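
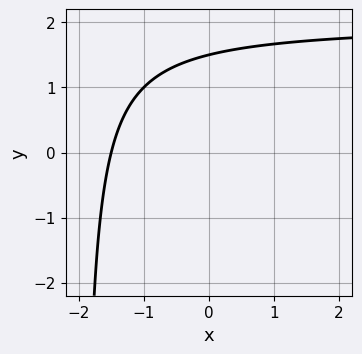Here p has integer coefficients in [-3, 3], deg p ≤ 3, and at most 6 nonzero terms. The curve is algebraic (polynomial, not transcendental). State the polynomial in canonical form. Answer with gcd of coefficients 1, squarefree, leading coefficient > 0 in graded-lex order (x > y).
x*y - 2*x + 2*y - 3

1. The degree is 2 — no degree-1 curve has this shape.
2. Solving for integer coefficients yields p as stated.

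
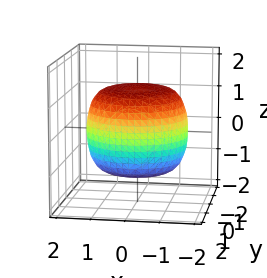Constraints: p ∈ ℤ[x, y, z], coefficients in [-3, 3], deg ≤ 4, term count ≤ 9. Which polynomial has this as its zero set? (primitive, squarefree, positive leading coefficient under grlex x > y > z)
x^4 + 2*x^2*y^2 + y^4 - x^2 - y^2 + 2*z^2 - 3

deg p = 4. The shape is more complex than any degree-3 surface.
Symmetries: rotational symmetry about the z-axis ⇒ p depends on x, y only through x² + y².
Against the integer gridlines: a circular section at z = -1 has radius between 1 and 2.
Together with the visible shape, these determine p as stated.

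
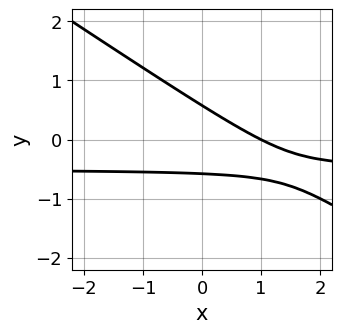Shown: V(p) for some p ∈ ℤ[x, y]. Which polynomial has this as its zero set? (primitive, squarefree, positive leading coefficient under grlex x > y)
(a) deg p = 2. A generic line meets the curve in up to 2 points.
(b) Observable constraints: it crosses the x-axis at the gridline x = 1.
(c) Solving for integer coefficients yields p as stated.

2*x*y + 3*y^2 + x - 1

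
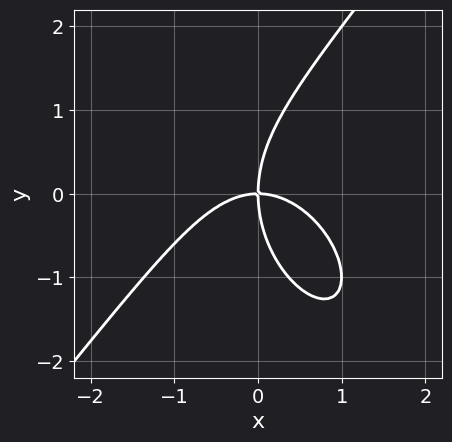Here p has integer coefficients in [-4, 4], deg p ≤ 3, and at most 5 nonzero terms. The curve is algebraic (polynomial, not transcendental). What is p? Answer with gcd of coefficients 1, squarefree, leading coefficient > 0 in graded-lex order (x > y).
2*x^3 - y^3 + 3*x*y

1. Degree: a generic line meets the curve in up to 3 points, so deg p = 3.
2. Reading off the gridlines: one x-axis crossing is at x = 0; it meets the y-axis at y = 0 (among the integer gridlines).
3. Putting this together gives p.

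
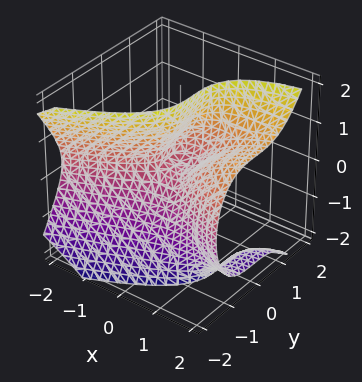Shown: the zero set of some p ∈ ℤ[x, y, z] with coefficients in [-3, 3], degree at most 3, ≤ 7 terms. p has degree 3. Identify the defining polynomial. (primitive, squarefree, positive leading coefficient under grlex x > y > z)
3*x*z^2 - 3*y^3 - 2*x^2 - 2*z^2 + 2*z

(a) Degree: a generic line meets the surface in up to 3 points, so deg p = 3.
(b) From the visible intercepts: among the integer gridlines, it crosses the z-axis at z ∈ {0, 1}; one y-axis crossing is at y = 0; it meets the x-axis at x = 0 (among the integer gridlines).
(c) Solving for integer coefficients yields p as stated.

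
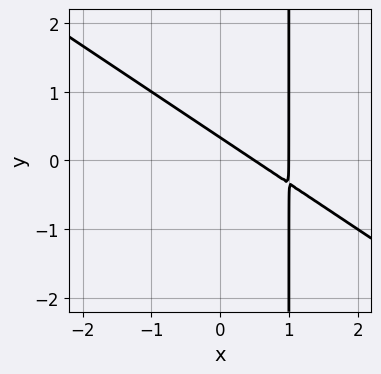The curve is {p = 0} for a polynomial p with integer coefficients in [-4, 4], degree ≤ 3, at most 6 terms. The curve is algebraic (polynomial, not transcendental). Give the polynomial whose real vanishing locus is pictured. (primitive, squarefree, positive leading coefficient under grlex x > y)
2*x^2 + 3*x*y - 3*x - 3*y + 1

1. The degree is 2 — the shape is more complex than any degree-1 curve.
2. From the visible intercepts: one x-axis crossing is at x = 1.
3. Fitting integer coefficients to these (and the overall shape) gives p.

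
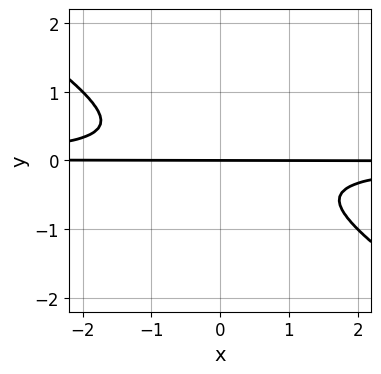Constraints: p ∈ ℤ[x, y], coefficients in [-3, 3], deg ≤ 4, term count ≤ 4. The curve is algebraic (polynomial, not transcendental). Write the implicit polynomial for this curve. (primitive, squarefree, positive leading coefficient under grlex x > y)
First, deg p = 3.
Then, checking where it meets the axes: every point of the x-axis in the box is on the curve; it crosses the y-axis at the gridline y = 0.
Finally, putting this together gives p.

2*x*y^2 + 3*y^3 + y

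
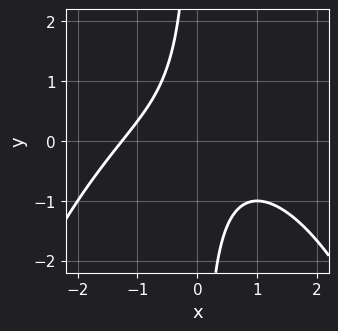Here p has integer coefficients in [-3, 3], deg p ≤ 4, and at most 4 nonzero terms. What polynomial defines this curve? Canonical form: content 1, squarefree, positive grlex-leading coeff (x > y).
The degree is 3 — a generic line meets the curve in up to 3 points.
From the axis intercepts and sections: no y-intercept at any integer in the box.
Matching integer coefficients to the picture gives p.

x^3 + 3*x*y + 2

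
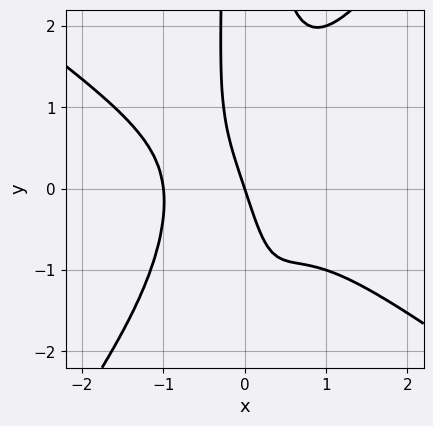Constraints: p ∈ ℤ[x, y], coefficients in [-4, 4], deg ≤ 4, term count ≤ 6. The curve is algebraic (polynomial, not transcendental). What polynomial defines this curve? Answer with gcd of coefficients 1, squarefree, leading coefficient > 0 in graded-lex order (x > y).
3*x^4 + 2*x^3*y - 3*x^2*y^2 + 3*x + y

1. Degree: a generic line meets the curve in up to 4 points, so deg p = 4.
2. Observable constraints: one y-axis crossing is at y = 0; the x-axis gridline crossings are at x ∈ {-1, 0}.
3. Together with the visible shape, these determine p as stated.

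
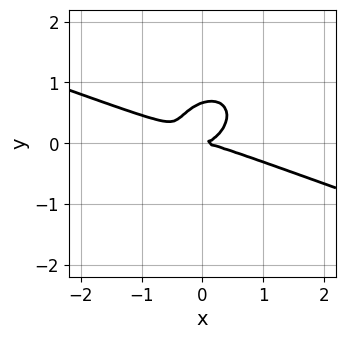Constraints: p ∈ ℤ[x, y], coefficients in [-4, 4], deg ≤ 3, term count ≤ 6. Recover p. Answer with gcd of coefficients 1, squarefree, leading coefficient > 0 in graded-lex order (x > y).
x^3 + 2*x^2*y - x*y^2 + 3*y^3 - 2*y^2

1. deg p = 3.
2. Observable constraints: it crosses the y-axis at the gridline y = 0; it meets the x-axis at x = 0 (among the integer gridlines).
3. Fitting integer coefficients to these (and the overall shape) gives p.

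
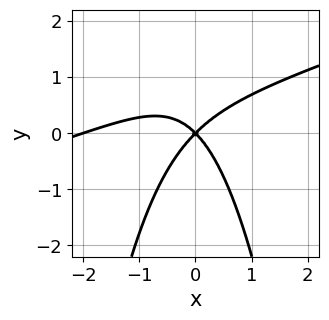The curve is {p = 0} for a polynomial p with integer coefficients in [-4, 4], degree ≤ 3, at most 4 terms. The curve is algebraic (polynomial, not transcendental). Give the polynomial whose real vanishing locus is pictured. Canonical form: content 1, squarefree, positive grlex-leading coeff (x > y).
(a) The degree is 3 — a generic line meets the curve in up to 3 points.
(b) Against the integer gridlines: it crosses the y-axis at the gridline y = 0; the x-axis gridline crossings are at x ∈ {-2, 0}.
(c) The integer polynomial consistent with all of this is the stated p.

x^3 - 3*x^2*y + 2*x^2 - 2*y^2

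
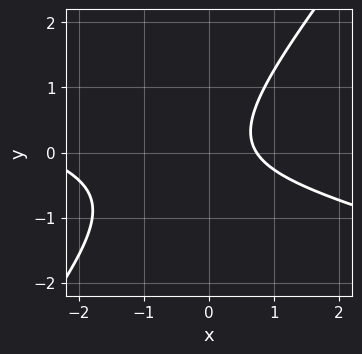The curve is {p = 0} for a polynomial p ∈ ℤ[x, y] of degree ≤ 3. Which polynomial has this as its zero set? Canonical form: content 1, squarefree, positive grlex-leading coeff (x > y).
x^2 + 3*x*y - 3*y^2 + 2*x - 2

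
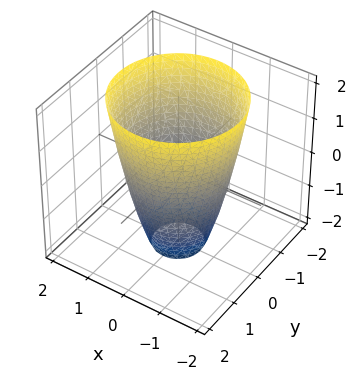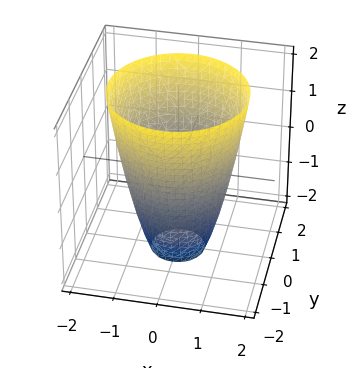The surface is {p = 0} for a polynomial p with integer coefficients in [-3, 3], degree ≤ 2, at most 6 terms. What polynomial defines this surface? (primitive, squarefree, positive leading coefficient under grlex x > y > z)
2*x^2 + 2*y^2 - z - 3

1. Degree: a generic line meets the surface in up to 2 points, so deg p = 2.
2. Symmetries: rotational symmetry about the z-axis ⇒ p depends on x, y only through x² + y².
3. From the axis intercepts and sections: no z-intercept at any integer in the box; a circular section at z = 1 has radius between 1 and 2.
4. Putting this together gives p.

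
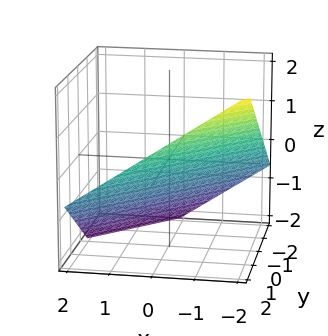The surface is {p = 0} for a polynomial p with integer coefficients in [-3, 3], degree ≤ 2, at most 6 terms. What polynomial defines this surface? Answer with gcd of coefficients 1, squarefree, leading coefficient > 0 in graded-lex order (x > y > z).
1. Degree: the surface is flat (a plane), so deg p = 1.
2. From the axis intercepts and sections: it crosses the y-axis at the gridline y = 1; it crosses the x-axis at the gridline x = -1.
3. Assembling these constraints gives the stated polynomial.

2*x - 2*y + 3*z + 2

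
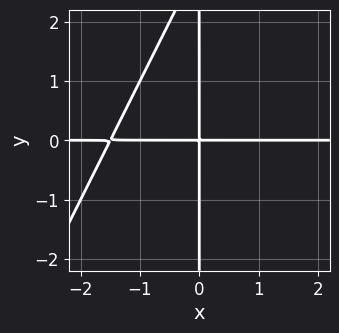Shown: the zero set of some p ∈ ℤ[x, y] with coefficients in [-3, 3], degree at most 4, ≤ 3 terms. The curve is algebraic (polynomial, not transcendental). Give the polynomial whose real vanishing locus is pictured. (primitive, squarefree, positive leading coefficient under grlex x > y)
1. Degree: no degree-2 curve has this shape, so deg p = 3.
2. Observable constraints: the visible x-axis segment lies entirely on the curve; every point of the y-axis in the box is on the curve.
3. The integer polynomial consistent with all of this is the stated p.

2*x^2*y - x*y^2 + 3*x*y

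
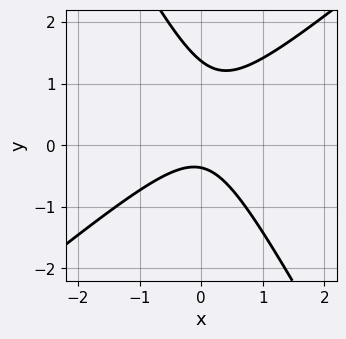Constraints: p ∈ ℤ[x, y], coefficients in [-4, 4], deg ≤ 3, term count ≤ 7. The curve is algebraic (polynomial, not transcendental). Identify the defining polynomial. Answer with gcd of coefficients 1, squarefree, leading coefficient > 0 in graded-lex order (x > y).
3*x^2 - 2*x*y - 2*y^2 + 2*y + 1

First, deg p = 2. The shape is more complex than any degree-1 curve.
Then, from the axis intercepts and sections: no x-intercept at any integer in the box.
Finally, fitting integer coefficients to these (and the overall shape) gives p.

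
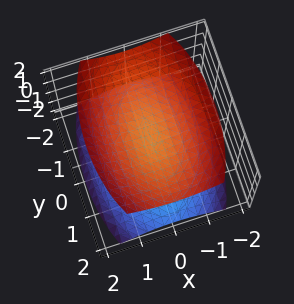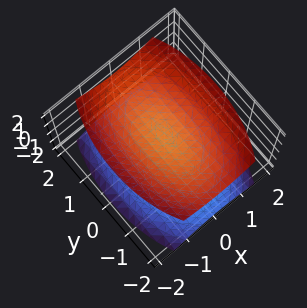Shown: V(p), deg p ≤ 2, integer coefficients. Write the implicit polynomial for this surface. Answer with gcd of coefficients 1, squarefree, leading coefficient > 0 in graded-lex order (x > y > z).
First, I count 2 distinct pieces.
Then, degree: two separate bowl-shaped sheets opening away from each other; a quadric, so deg p = 2.
Next, symmetries: it's symmetric under z → −z, forcing even powers of z; mirror symmetry x ↦ −x ⇒ only even powers of x; mirror symmetry y ↦ −y ⇒ only even powers of y.
Then, checking where it meets the axes: the surface avoids every integer y-axis point in the box; it misses every integer gridline on the x-axis; among the integer gridlines, it crosses the z-axis at z ∈ {-1, 1}.
Finally, assembling these constraints gives the stated polynomial.

3*x^2 + y^2 - 3*z^2 + 3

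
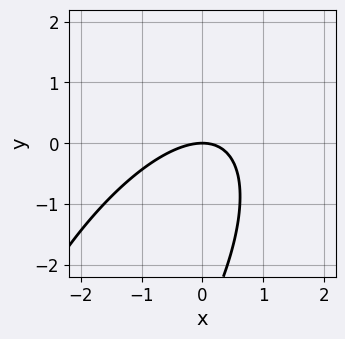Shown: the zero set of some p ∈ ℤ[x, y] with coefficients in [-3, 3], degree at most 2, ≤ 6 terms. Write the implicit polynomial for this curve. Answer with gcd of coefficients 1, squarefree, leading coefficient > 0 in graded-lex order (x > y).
2*x^2 - 2*x*y + y^2 + 3*y

(a) The degree is 2 — the shape is more complex than any degree-1 curve.
(b) Reading off the gridlines: one y-axis crossing is at y = 0; one x-axis crossing is at x = 0.
(c) These observations pin down the coefficients.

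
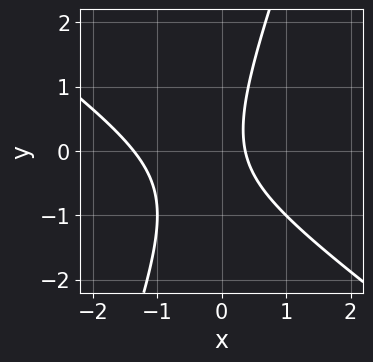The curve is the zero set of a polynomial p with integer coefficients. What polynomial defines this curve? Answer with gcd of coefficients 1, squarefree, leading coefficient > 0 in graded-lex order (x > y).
2*x^2 + 2*x*y - y^2 + 2*x - 1

(a) deg p = 2. A generic line meets the curve in up to 2 points.
(b) Observable constraints: it misses every integer gridline on the y-axis.
(c) Together with the visible shape, these determine p as stated.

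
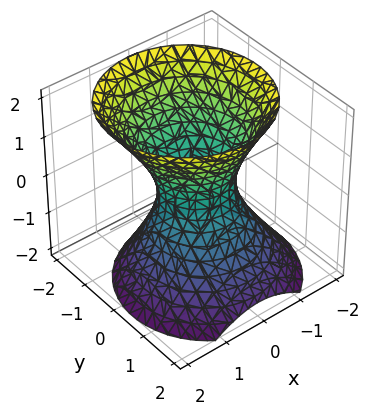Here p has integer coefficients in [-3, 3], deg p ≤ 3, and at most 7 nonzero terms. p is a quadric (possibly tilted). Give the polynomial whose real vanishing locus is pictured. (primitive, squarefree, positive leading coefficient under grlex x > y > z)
3*x^2 + 3*y^2 + y*z - 2*z^2 - 2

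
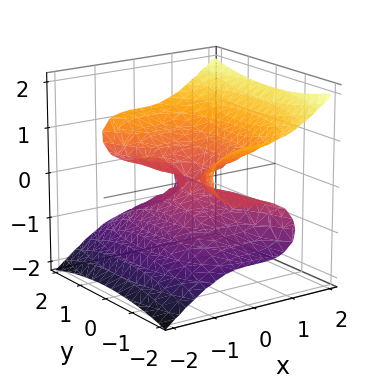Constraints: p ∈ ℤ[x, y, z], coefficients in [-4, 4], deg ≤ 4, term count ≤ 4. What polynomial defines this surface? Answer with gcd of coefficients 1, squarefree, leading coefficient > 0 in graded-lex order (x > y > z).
(a) deg p = 3. A generic line meets the surface in up to 3 points.
(b) Checking where it meets the axes: one x-axis crossing is at x = 0; the visible y-axis segment lies entirely on the surface; it meets the z-axis at z = 0 (among the integer gridlines).
(c) Solving for integer coefficients yields p as stated.

2*x^3 + y^2*z - 3*z^3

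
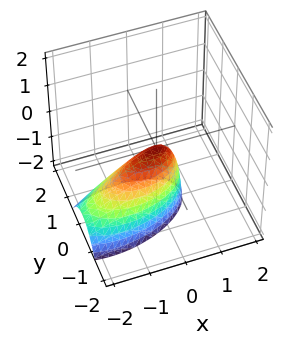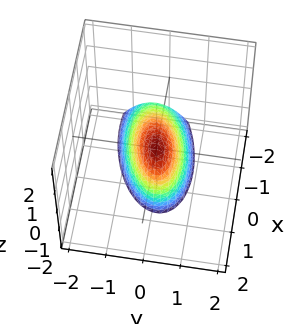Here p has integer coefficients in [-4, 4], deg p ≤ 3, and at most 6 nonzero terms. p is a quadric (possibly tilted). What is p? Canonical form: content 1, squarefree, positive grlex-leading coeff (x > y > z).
deg p = 2.
From the axis intercepts and sections: one x-axis crossing is at x = 0; it crosses the y-axis at the gridline y = 0.
Assembling these constraints gives the stated polynomial.

x^2 - x*y - x*z + 3*y^2 + z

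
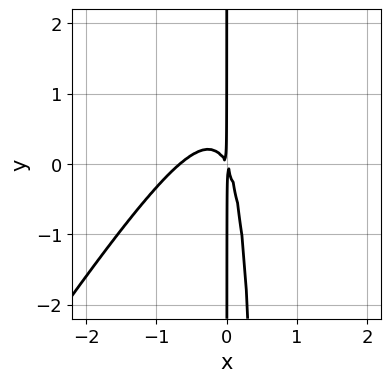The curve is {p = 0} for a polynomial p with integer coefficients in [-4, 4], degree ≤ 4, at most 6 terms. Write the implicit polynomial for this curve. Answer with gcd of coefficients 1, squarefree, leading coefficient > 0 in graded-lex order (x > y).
3*x^3 - 2*x^2*y + 2*x^2 + x*y

First, deg p = 3.
Then, reading off the gridlines: every point of the y-axis in the box is on the curve.
Finally, together with the visible shape, these determine p as stated.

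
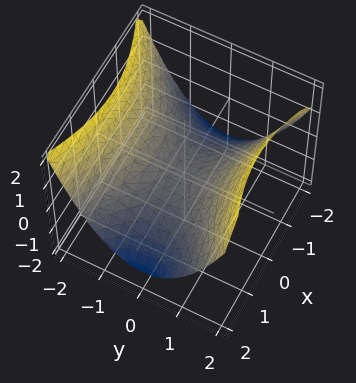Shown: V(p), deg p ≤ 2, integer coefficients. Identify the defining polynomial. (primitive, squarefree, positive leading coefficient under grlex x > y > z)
x^2 - 2*y^2 + 3*z

Degree: a saddle surface; a quadric, so deg p = 2.
Symmetries: it's symmetric under x → −x, forcing even powers of x; the y ↦ −y reflection is a symmetry, so y appears only in even powers.
Checking where it meets the axes: it crosses the z-axis at the gridline z = 0; one y-axis crossing is at y = 0.
Fitting integer coefficients to these (and the overall shape) gives p.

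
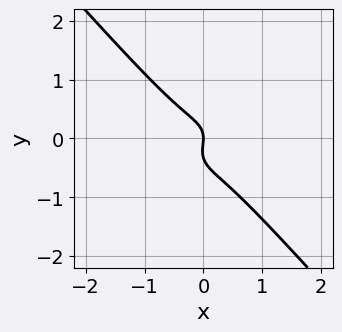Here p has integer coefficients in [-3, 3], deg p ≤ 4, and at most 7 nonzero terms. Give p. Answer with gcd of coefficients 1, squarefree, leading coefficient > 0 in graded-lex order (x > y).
3*x^3 + x*y^2 + 3*y^3 + y^2 + x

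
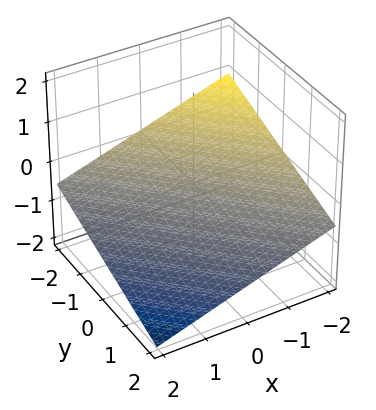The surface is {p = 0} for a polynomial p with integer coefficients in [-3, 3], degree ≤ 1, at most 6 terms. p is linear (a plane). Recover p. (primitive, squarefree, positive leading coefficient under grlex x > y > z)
x + y + 3*z + 2

1. Degree: every cross-section is a straight line — this is a plane, so deg p = 1.
2. Reading off the gridlines: it crosses the y-axis at the gridline y = -2; it crosses the x-axis at the gridline x = -2.
3. Fitting integer coefficients to these (and the overall shape) gives p.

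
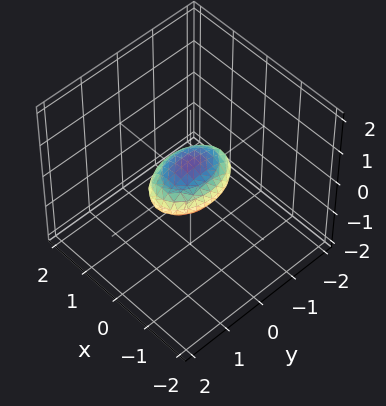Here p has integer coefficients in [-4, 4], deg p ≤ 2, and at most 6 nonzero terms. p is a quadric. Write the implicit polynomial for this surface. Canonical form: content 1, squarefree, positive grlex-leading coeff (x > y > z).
1. The degree is 2 — a closed, bounded, convex surface; a quadric.
2. Symmetries: mirror symmetry z ↦ −z ⇒ only even powers of z; the x ↦ −x reflection is a symmetry, so x appears only in even powers; mirror symmetry y ↦ −y ⇒ only even powers of y.
3. From the visible intercepts: the y-axis gridline crossings are at y ∈ {-1, 1}.
4. These observations pin down the coefficients.

2*x^2 + y^2 + 3*z^2 - 1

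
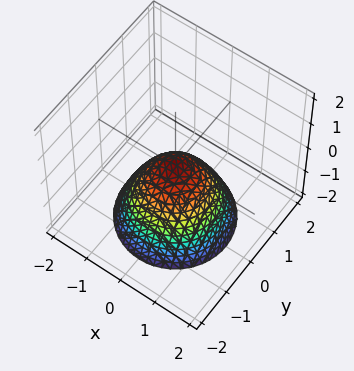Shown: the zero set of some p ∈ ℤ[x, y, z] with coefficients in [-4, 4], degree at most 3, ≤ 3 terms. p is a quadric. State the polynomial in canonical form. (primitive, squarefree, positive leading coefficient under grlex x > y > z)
1. deg p = 2. A single bowl opening along one axis; a quadric.
2. Symmetries: rotational symmetry about the z-axis ⇒ p depends on x, y only through x² + y².
3. From the visible intercepts: a circular section at z = -1 has radius exactly 1; it meets the x-axis at x = 0 (among the integer gridlines); it crosses the z-axis at the gridline z = 0.
4. Solving for integer coefficients yields p as stated.

x^2 + y^2 + z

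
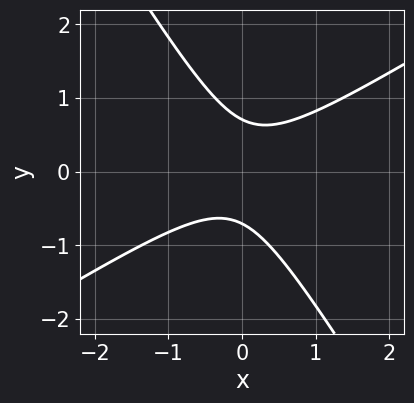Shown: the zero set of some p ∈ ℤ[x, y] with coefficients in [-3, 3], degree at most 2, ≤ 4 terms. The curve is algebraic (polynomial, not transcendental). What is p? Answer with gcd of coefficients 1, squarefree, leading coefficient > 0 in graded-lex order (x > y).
2*x^2 - 2*x*y - 2*y^2 + 1

First, deg p = 2. A generic line meets the curve in up to 2 points.
Then, reading off the gridlines: the curve avoids every integer x-axis point in the box.
Finally, fitting integer coefficients to these (and the overall shape) gives p.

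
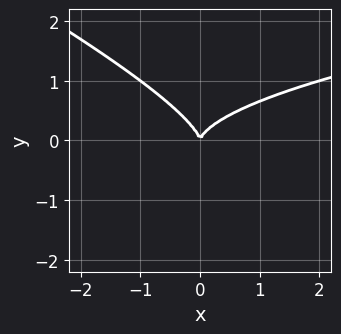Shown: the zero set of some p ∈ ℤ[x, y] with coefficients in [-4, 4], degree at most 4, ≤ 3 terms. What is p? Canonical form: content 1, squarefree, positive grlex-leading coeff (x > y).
x*y^2 + 2*y^3 - x^2

Degree: the shape is more complex than any degree-2 curve, so deg p = 3.
Reading off the gridlines: one y-axis crossing is at y = 0; one x-axis crossing is at x = 0.
Matching integer coefficients to the picture gives p.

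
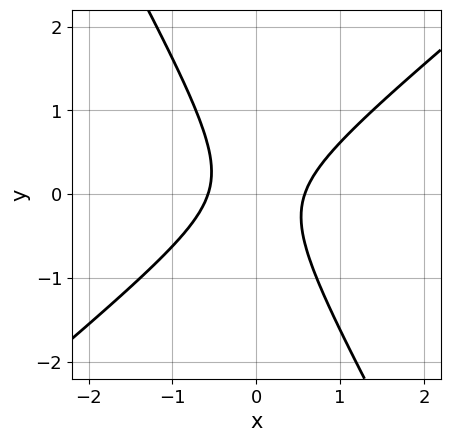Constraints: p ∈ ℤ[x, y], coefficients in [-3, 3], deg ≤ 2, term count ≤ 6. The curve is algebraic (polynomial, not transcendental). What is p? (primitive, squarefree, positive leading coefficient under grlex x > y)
3*x^2 - 2*x*y - 2*y^2 - 1

The degree is 2 — no degree-1 curve has this shape.
Against the integer gridlines: no y-intercept at any integer in the box.
The integer polynomial consistent with all of this is the stated p.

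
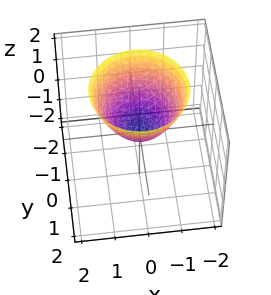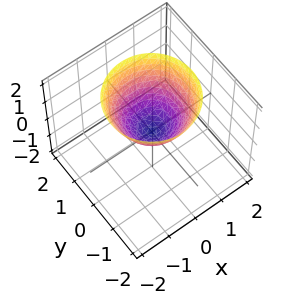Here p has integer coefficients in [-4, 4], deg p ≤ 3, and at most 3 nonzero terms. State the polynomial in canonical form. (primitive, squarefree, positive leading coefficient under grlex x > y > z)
x^2 + y^2 - z

1. The degree is 2 — a paraboloid; a quadric.
2. Symmetry: the z-axis is an axis of rotation, so x and y enter only as x² + y².
3. Checking where it meets the axes: it meets the y-axis at y = 0 (among the integer gridlines); a circular section at z = 1 has radius exactly 1; one z-axis crossing is at z = 0; it crosses the x-axis at the gridline x = 0.
4. The integer polynomial consistent with all of this is the stated p.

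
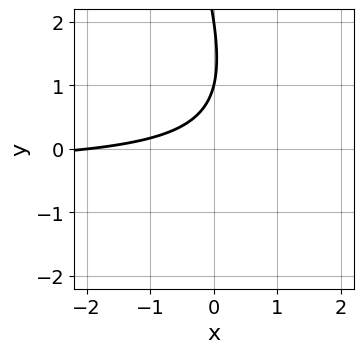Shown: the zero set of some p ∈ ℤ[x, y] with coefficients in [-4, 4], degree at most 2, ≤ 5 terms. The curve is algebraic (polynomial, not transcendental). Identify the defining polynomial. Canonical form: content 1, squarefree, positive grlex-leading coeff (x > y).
3*x*y + y^2 + x - 3*y + 2

(a) Degree: no degree-1 curve has this shape, so deg p = 2.
(b) Reading off the gridlines: it crosses the x-axis at the gridline x = -2; the y-axis gridline crossings are at y ∈ {1, 2}.
(c) The integer polynomial consistent with all of this is the stated p.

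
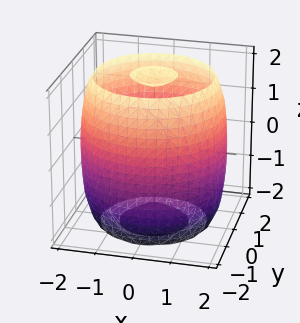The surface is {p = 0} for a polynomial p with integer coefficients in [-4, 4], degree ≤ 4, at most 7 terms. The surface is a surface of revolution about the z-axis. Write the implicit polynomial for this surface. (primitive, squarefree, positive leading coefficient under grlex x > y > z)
First, there are 3 components. They look like related sheets of one shape, so recover p as a whole.
Then, deg p = 4. No degree-3 surface has this shape.
Then, symmetry: the z-axis is an axis of rotation, so x and y enter only as x² + y².
Then, from the visible intercepts: a circular section at z = -1 has radius between 1 and 2.
Finally, solving for integer coefficients yields p as stated.

x^4 + 2*x^2*y^2 + y^4 - 3*x^2 - 3*y^2 + z^2 - 3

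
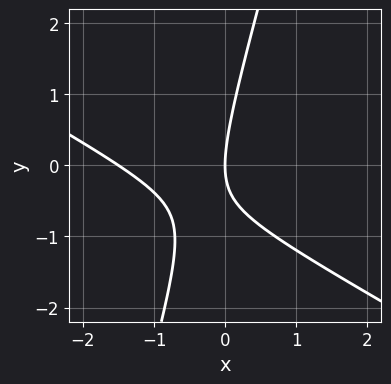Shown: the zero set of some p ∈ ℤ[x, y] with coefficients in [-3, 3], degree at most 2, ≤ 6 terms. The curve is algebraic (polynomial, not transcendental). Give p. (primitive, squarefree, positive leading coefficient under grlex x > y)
2*x^2 + 3*x*y - y^2 + 3*x

The degree is 2 — the shape is more complex than any degree-1 curve.
Reading off the gridlines: one x-axis crossing is at x = 0; one y-axis crossing is at y = 0.
The integer polynomial consistent with all of this is the stated p.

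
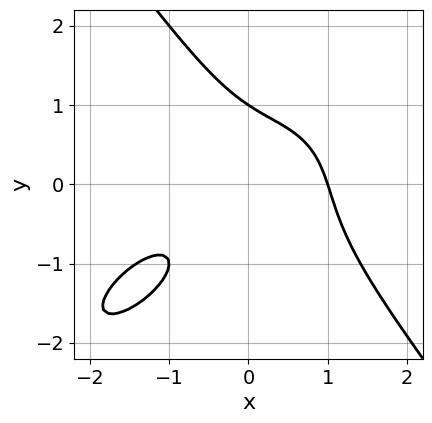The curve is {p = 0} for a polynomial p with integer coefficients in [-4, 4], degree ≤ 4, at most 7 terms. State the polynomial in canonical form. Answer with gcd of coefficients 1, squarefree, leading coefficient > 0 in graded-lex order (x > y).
First, degree: no degree-2 curve has this shape, so deg p = 3.
Next, observable constraints: one y-axis crossing is at y = 1; one x-axis crossing is at x = 1.
Finally, putting this together gives p.

x^3 - x^2*y + y^3 + 2*x*y - 1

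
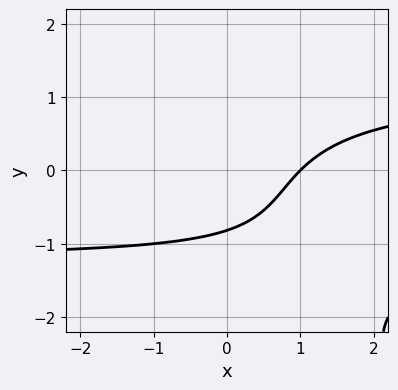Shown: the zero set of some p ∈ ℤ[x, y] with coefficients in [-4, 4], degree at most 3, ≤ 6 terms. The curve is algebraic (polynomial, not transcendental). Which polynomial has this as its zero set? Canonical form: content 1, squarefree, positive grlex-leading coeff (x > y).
(a) The degree is 3 — no degree-2 curve has this shape.
(b) Reading off the gridlines: it crosses the x-axis at the gridline x = 1.
(c) The integer polynomial consistent with all of this is the stated p.

2*x*y^2 + y^3 - 3*x + 3*y + 3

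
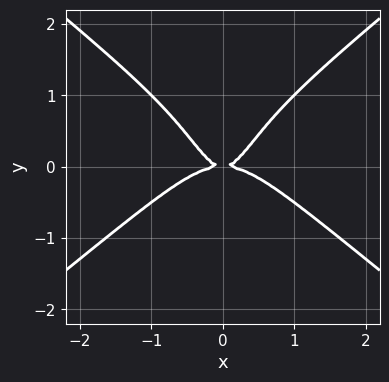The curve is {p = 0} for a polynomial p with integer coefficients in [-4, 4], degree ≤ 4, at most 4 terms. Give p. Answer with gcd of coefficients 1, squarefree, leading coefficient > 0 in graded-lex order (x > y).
2*x^4 - 3*x^2*y^2 + 2*x^2*y - y^2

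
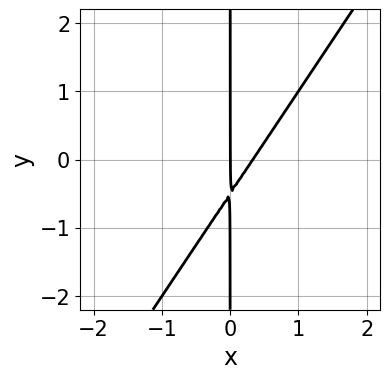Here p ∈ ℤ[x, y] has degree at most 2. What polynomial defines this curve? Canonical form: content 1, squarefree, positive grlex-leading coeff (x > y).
(a) Degree: no degree-1 curve has this shape, so deg p = 2.
(b) Observable constraints: it meets the x-axis at x = 0 (among the integer gridlines); every point of the y-axis in the box is on the curve.
(c) Together with the visible shape, these determine p as stated.

3*x^2 - 2*x*y - x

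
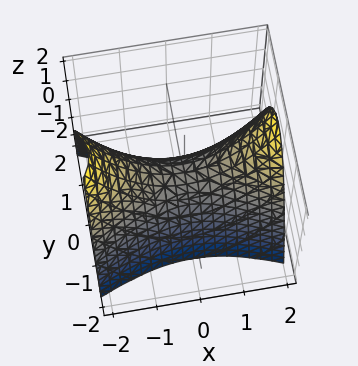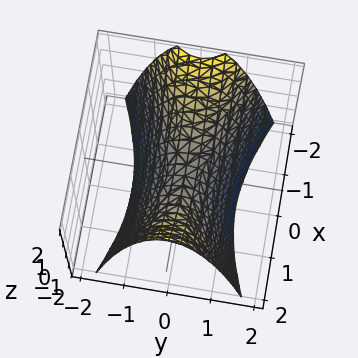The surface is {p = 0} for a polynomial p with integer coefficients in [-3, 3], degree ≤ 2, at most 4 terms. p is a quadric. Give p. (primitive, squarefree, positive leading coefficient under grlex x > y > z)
1. Degree: a hyperbolic paraboloid; a quadric, so deg p = 2.
2. Symmetries: the x ↦ −x reflection is a symmetry, so x appears only in even powers; the y ↦ −y reflection is a symmetry, so y appears only in even powers.
3. Reading off the gridlines: it meets the z-axis at z = 0 (among the integer gridlines); it crosses the x-axis at the gridline x = 0; it crosses the y-axis at the gridline y = 0.
4. Together with the visible shape, these determine p as stated.

x^2 - 3*y^2 - 2*z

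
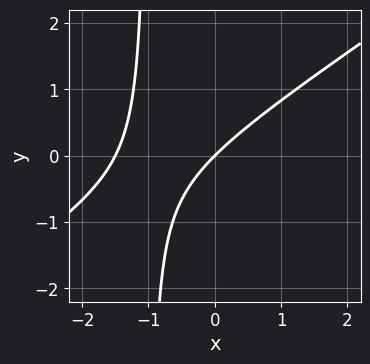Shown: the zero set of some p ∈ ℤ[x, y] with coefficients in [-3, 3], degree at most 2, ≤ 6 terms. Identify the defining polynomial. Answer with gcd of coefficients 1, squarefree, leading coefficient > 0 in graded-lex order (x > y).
2*x^2 - 3*x*y + 3*x - 3*y

1. The degree is 2 — the shape is more complex than any degree-1 curve.
2. Against the integer gridlines: one x-axis crossing is at x = 0; one y-axis crossing is at y = 0.
3. Matching integer coefficients to the picture gives p.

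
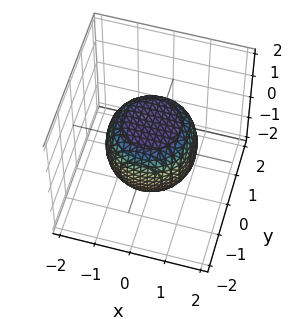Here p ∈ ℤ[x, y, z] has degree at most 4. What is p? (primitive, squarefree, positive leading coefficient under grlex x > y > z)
First, deg p = 4. The shape is more complex than any degree-3 surface.
Next, symmetries: rotational symmetry about the z-axis ⇒ p depends on x, y only through x² + y².
Then, observable constraints: a circular section at z = 0 has radius between 1 and 2; the z-axis gridline crossings are at z ∈ {-1, 1}.
Finally, together with the visible shape, these determine p as stated.

2*x^4 + 4*x^2*y^2 + 2*y^4 - x^2 - y^2 + 3*z^2 - 3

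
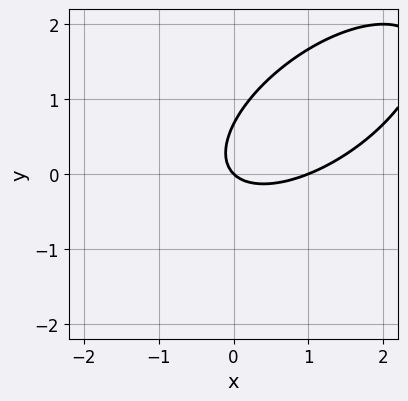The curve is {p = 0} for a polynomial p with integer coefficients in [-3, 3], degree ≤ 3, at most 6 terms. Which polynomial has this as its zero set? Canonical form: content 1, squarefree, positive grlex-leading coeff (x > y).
2*x^2 - 3*x*y + 3*y^2 - 2*x - 2*y

First, deg p = 2.
Next, observable constraints: the x-axis gridline crossings are at x ∈ {0, 1}; it crosses the y-axis at the gridline y = 0.
Finally, the integer polynomial consistent with all of this is the stated p.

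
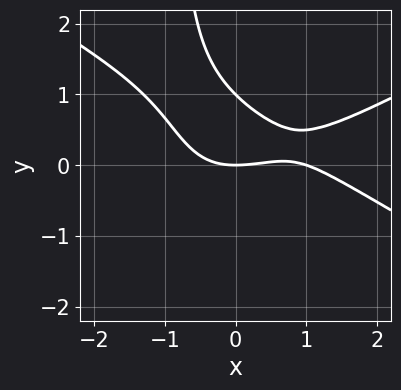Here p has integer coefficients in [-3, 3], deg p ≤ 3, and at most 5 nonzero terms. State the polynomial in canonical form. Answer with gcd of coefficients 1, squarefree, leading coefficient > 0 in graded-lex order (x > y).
1. deg p = 3. No degree-2 curve has this shape.
2. From the visible intercepts: the y-axis gridline crossings are at y ∈ {0, 1}; among the integer gridlines, it crosses the x-axis at x ∈ {0, 1}.
3. Assembling these constraints gives the stated polynomial.

x^3 - 3*x*y^2 - x^2 - 3*y^2 + 3*y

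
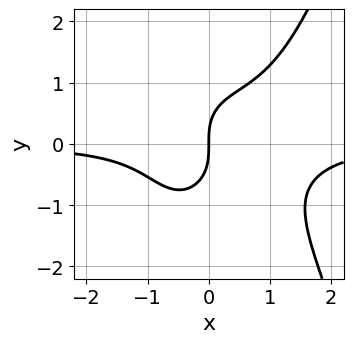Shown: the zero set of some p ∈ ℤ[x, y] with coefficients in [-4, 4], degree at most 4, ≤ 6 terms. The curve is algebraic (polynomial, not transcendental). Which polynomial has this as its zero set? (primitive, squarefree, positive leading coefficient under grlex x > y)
3*x^3*y - 2*x^2*y - 2*y^3 + 3*x

First, degree: a generic line meets the curve in up to 4 points, so deg p = 4.
Then, from the visible intercepts: it crosses the x-axis at the gridline x = 0; it meets the y-axis at y = 0 (among the integer gridlines).
Finally, the integer polynomial consistent with all of this is the stated p.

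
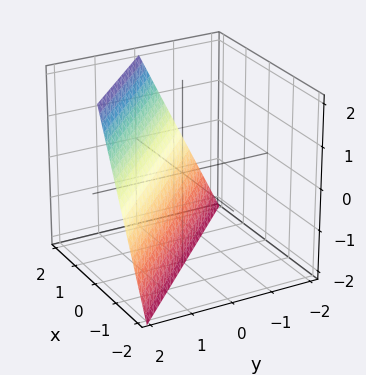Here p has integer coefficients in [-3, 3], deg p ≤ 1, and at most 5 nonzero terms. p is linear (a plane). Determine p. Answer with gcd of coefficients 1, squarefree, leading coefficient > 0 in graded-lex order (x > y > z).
(a) deg p = 1. Every cross-section is a straight line — this is a plane.
(b) Reading off the gridlines: one y-axis crossing is at y = 1; it meets the z-axis at z = -2 (among the integer gridlines); one x-axis crossing is at x = 1.
(c) Fitting integer coefficients to these (and the overall shape) gives p.

2*x + 2*y - z - 2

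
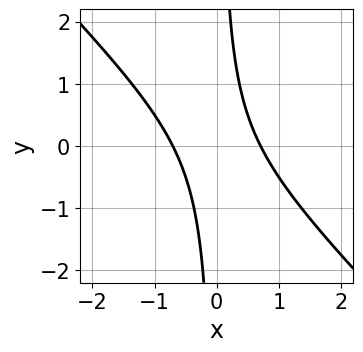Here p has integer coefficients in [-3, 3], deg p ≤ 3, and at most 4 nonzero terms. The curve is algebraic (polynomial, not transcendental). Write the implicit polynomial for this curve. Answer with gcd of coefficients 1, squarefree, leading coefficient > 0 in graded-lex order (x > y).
2*x^2 + 2*x*y - 1

First, degree: the shape is more complex than any degree-1 curve, so deg p = 2.
Then, observable constraints: no y-intercept at any integer in the box.
Finally, assembling these constraints gives the stated polynomial.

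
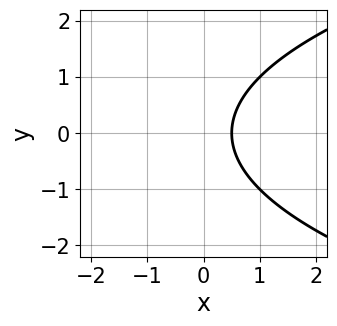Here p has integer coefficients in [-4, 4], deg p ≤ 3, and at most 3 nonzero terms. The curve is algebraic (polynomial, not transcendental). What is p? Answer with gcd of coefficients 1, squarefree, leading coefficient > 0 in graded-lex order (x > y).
1. deg p = 2.
2. Symmetries: the y ↦ −y reflection is a symmetry, so y appears only in even powers.
3. Checking where it meets the axes: no y-intercept at any integer in the box.
4. Together with the visible shape, these determine p as stated.

y^2 - 2*x + 1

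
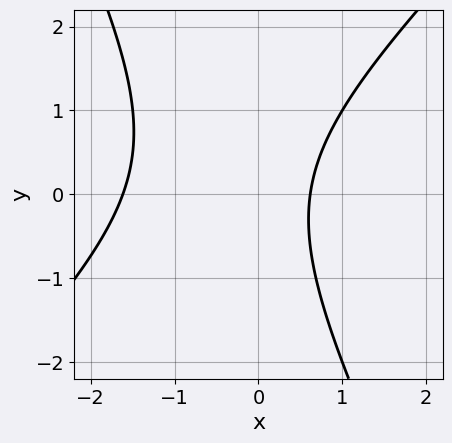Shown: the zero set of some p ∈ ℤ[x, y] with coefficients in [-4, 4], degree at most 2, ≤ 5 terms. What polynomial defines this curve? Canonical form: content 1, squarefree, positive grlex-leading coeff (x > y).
2*x^2 - x*y - y^2 + 2*x - 2

Degree: a generic line meets the curve in up to 2 points, so deg p = 2.
Checking where it meets the axes: it misses every integer gridline on the y-axis.
Assembling these constraints gives the stated polynomial.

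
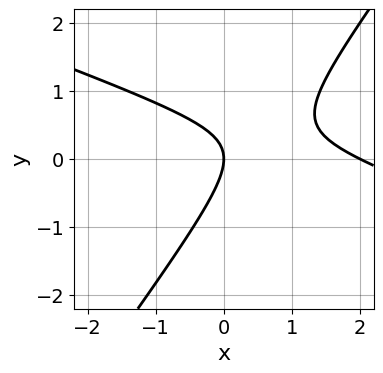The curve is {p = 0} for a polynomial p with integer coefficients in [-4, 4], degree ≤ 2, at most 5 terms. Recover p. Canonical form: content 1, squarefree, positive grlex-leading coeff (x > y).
x^2 + 2*x*y - 2*y^2 - 2*x

deg p = 2.
From the visible intercepts: among the integer gridlines, it crosses the x-axis at x ∈ {0, 2}; it crosses the y-axis at the gridline y = 0.
These observations pin down the coefficients.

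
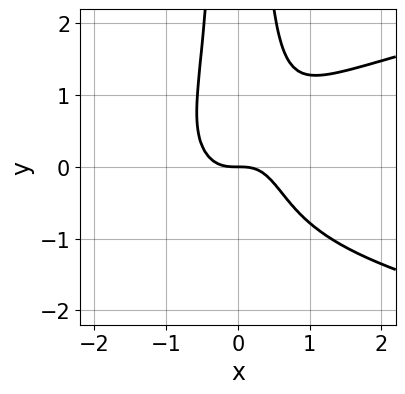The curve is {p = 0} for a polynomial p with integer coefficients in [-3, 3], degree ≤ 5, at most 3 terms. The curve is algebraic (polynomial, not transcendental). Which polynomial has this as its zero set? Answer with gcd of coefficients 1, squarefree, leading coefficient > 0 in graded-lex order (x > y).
2*x^2*y^2 - 2*x^3 - y

1. deg p = 4. No degree-3 curve has this shape.
2. Reading off the gridlines: it crosses the y-axis at the gridline y = 0; it crosses the x-axis at the gridline x = 0.
3. Together with the visible shape, these determine p as stated.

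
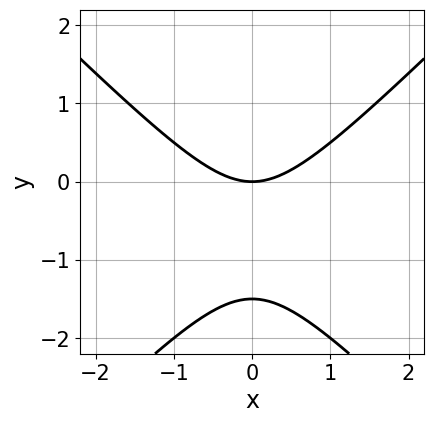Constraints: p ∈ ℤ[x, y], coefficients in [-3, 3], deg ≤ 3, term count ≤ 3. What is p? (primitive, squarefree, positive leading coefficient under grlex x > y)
2*x^2 - 2*y^2 - 3*y

deg p = 2. The shape is more complex than any degree-1 curve.
Symmetries: it's symmetric under x → −x, forcing even powers of x.
Checking where it meets the axes: it meets the x-axis at x = 0 (among the integer gridlines); one y-axis crossing is at y = 0.
Fitting integer coefficients to these (and the overall shape) gives p.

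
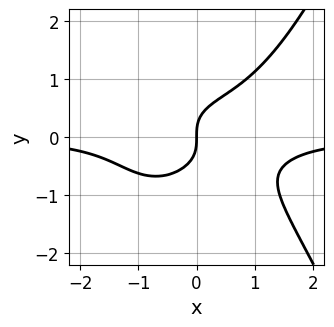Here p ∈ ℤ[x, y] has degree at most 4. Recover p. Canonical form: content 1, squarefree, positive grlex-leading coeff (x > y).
2*x^3*y - 3*y^3 + 2*x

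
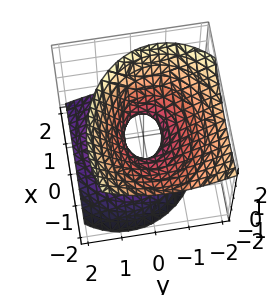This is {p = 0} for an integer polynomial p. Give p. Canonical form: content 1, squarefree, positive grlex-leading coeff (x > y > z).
deg p = 2. A generic line meets the surface in up to 2 points.
From the visible intercepts: it misses every integer gridline on the z-axis.
Matching integer coefficients to the picture gives p.

2*x^2 + 2*x*z + 3*y^2 + 2*y*z - 3*z^2 - 1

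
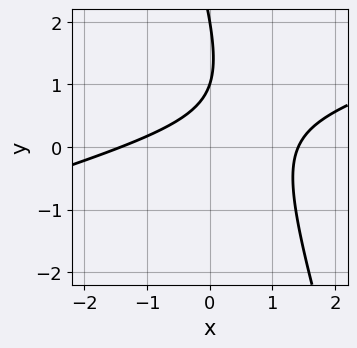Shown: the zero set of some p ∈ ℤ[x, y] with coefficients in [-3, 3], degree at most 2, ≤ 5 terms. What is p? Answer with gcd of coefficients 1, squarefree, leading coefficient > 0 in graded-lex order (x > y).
x^2 - 3*x*y - y^2 + 3*y - 2

First, the degree is 2 — a generic line meets the curve in up to 2 points.
Then, observable constraints: the y-axis gridline crossings are at y ∈ {1, 2}.
Finally, assembling these constraints gives the stated polynomial.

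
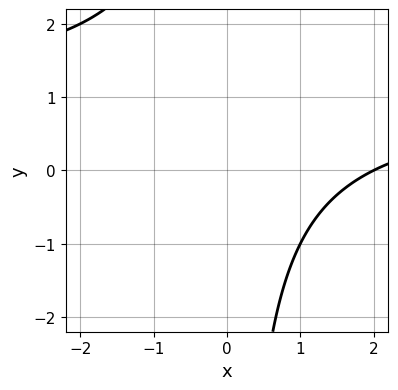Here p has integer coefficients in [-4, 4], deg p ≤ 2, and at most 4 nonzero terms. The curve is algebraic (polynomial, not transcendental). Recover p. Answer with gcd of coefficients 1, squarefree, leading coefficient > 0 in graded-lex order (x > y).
x*y - x + 2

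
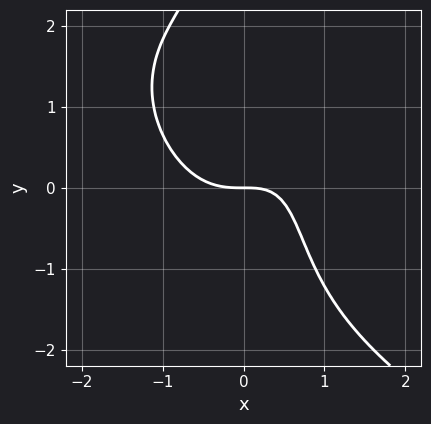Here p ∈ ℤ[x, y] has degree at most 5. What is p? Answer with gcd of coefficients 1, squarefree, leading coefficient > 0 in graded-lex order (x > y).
Degree: the shape is more complex than any degree-3 curve, so deg p = 4.
Against the integer gridlines: one x-axis crossing is at x = 0; it meets the y-axis at y = 0 (among the integer gridlines).
Matching integer coefficients to the picture gives p.

x*y^3 + 3*x^3 - 2*x*y + 3*y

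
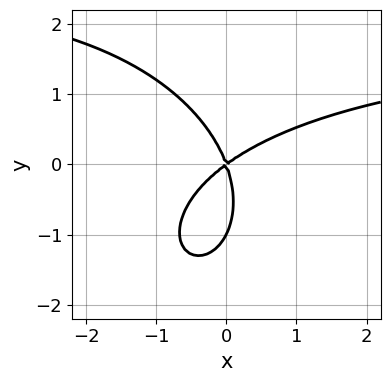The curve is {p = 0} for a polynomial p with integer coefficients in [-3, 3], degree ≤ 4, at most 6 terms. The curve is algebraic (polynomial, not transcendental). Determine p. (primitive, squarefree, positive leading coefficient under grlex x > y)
x^2*y + y^3 - 2*x^2 + 2*x*y + y^2

(a) The degree is 3 — the shape is more complex than any degree-2 curve.
(b) Observable constraints: it meets the x-axis at x = 0 (among the integer gridlines); among the integer gridlines, it crosses the y-axis at y ∈ {-1, 0}.
(c) Solving for integer coefficients yields p as stated.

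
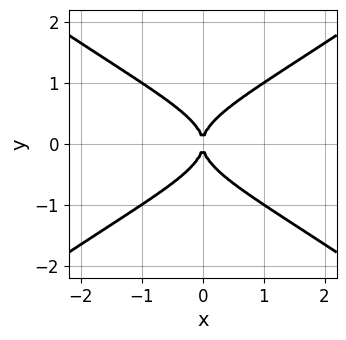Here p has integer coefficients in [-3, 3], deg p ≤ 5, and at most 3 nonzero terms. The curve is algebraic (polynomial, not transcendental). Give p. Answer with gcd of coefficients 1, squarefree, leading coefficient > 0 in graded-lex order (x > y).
x^2*y^2 - 2*y^4 + x^2

The degree is 4 — no degree-3 curve has this shape.
Symmetries: the y ↦ −y reflection is a symmetry, so y appears only in even powers; it's symmetric under x → −x, forcing even powers of x.
Reading off the gridlines: one y-axis crossing is at y = 0; it crosses the x-axis at the gridline x = 0.
Together with the visible shape, these determine p as stated.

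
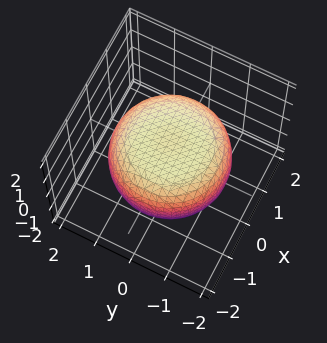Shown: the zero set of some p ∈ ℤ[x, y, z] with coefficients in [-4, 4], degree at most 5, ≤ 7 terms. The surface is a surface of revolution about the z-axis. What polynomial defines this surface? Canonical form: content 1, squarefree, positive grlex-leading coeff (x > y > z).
x^4 + 2*x^2*y^2 + y^4 - x^2 - y^2 + 3*z^2 - 3

The degree is 4 — no degree-3 surface has this shape.
Symmetries: rotational symmetry about the z-axis ⇒ p depends on x, y only through x² + y².
From the axis intercepts and sections: a circular section at z = 0 has radius between 1 and 2; the z-axis gridline crossings are at z ∈ {-1, 1}.
These observations pin down the coefficients.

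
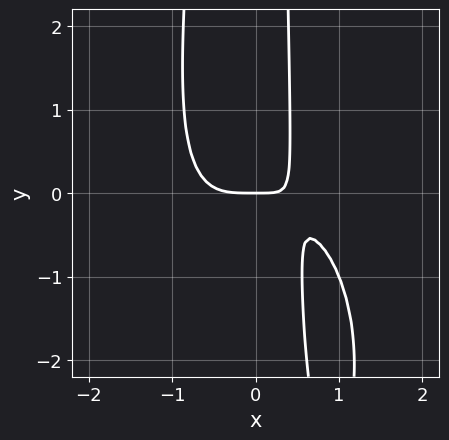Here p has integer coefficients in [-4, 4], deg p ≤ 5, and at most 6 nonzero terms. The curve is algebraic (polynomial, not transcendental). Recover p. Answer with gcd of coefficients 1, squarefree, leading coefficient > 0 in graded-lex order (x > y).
3*x^4 + x^2*y^2 + 3*x^2*y + 3*x*y - 2*y

First, the degree is 4 — a generic line meets the curve in up to 4 points.
Next, reading off the gridlines: it crosses the x-axis at the gridline x = 0; it meets the y-axis at y = 0 (among the integer gridlines).
Finally, these observations pin down the coefficients.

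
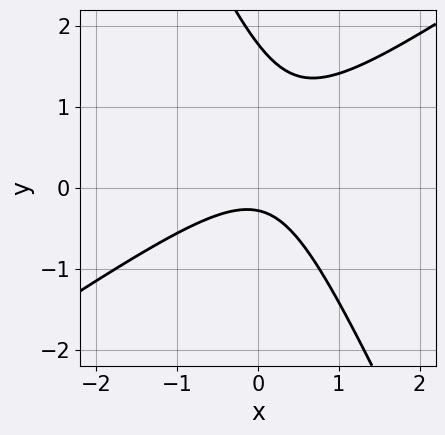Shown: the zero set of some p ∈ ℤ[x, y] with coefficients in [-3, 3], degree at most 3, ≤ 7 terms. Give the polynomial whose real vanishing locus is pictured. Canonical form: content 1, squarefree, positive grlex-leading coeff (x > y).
3*x^2 - 3*x*y - 2*y^2 + 3*y + 1

First, deg p = 2. The shape is more complex than any degree-1 curve.
Then, from the axis intercepts and sections: it misses every integer gridline on the x-axis.
Finally, fitting integer coefficients to these (and the overall shape) gives p.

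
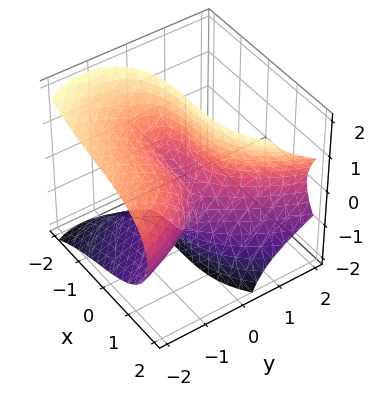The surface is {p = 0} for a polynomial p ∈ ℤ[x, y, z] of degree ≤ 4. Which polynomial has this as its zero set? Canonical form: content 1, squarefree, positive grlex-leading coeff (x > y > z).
x^3 + x*y^2 - 3*y*z^2 - 3*y^2 + z

1. deg p = 3. A generic line meets the surface in up to 3 points.
2. From the axis intercepts and sections: it crosses the x-axis at the gridline x = 0; it meets the y-axis at y = 0 (among the integer gridlines); it crosses the z-axis at the gridline z = 0.
3. Putting this together gives p.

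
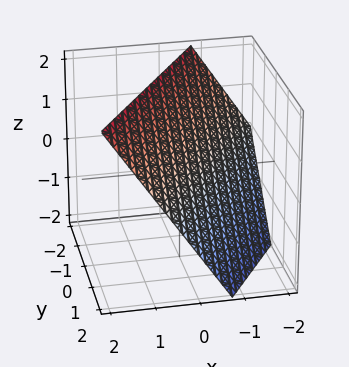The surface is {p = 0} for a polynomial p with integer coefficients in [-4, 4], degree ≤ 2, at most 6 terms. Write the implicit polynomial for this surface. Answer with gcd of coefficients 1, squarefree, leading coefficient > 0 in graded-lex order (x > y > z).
3*x - 2*y - 2*z + 2

1. Degree: the surface is flat (a plane), so deg p = 1.
2. Observable constraints: it meets the y-axis at y = 1 (among the integer gridlines); it crosses the z-axis at the gridline z = 1.
3. Fitting integer coefficients to these (and the overall shape) gives p.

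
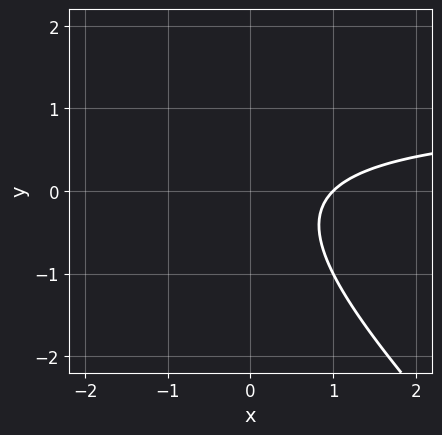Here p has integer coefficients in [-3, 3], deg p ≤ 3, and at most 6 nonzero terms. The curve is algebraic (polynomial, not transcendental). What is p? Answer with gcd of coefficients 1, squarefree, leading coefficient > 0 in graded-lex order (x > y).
(a) deg p = 2.
(b) Observable constraints: it misses every integer gridline on the y-axis; one x-axis crossing is at x = 1.
(c) These observations pin down the coefficients.

x*y + y^2 - x + 1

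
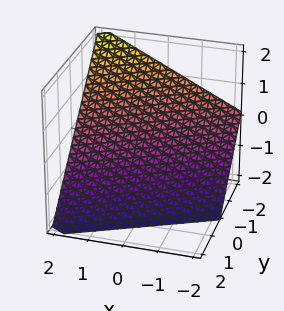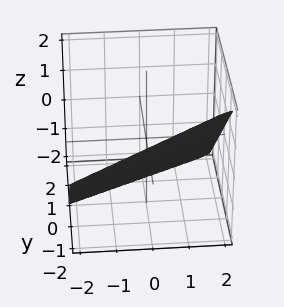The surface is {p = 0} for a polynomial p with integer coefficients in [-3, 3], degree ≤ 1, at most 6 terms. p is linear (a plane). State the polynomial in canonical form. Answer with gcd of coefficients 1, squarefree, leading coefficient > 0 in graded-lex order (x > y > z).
x - 2*y - 2*z - 2

(a) Degree: the surface is flat (a plane), so deg p = 1.
(b) From the visible intercepts: it meets the x-axis at x = 2 (among the integer gridlines); it crosses the y-axis at the gridline y = -1; it meets the z-axis at z = -1 (among the integer gridlines).
(c) These observations pin down the coefficients.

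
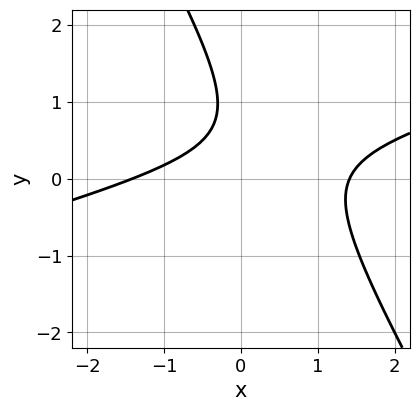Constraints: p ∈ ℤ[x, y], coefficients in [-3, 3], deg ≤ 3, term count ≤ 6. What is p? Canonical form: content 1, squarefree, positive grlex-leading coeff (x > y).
x^2 - 3*x*y - 2*y^2 + 3*y - 2

First, the degree is 2 — a generic line meets the curve in up to 2 points.
Then, reading off the gridlines: it misses every integer gridline on the y-axis.
Finally, fitting integer coefficients to these (and the overall shape) gives p.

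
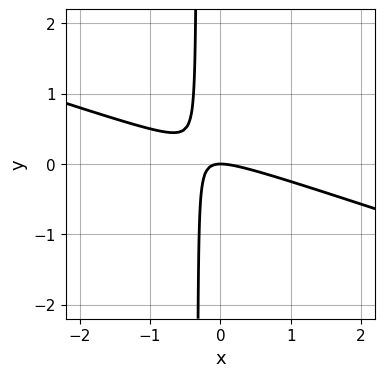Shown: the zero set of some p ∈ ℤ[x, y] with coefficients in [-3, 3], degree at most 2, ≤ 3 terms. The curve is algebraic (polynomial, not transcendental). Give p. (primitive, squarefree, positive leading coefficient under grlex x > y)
x^2 + 3*x*y + y

First, degree: no degree-1 curve has this shape, so deg p = 2.
Then, from the visible intercepts: it meets the x-axis at x = 0 (among the integer gridlines); it crosses the y-axis at the gridline y = 0.
Finally, matching integer coefficients to the picture gives p.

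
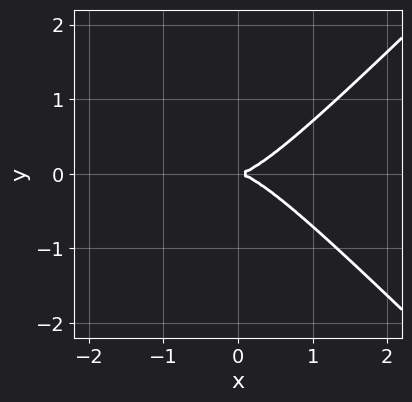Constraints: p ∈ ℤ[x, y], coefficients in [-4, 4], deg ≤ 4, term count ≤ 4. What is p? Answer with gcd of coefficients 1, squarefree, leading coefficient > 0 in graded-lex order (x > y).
x^3 - x*y^2 - y^2

1. Degree: no degree-2 curve has this shape, so deg p = 3.
2. Symmetries: it's symmetric under y → −y, forcing even powers of y.
3. Checking where it meets the axes: one x-axis crossing is at x = 0; it meets the y-axis at y = 0 (among the integer gridlines).
4. Together with the visible shape, these determine p as stated.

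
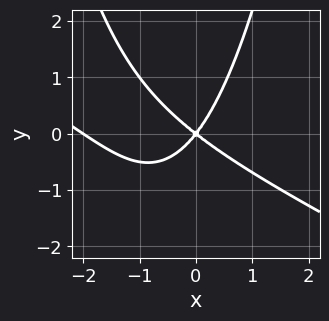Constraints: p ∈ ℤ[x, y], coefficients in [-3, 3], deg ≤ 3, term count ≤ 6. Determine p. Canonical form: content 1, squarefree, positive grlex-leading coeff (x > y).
x^3 + 2*x^2*y + 2*x^2 + x*y - 2*y^2

First, degree: no degree-2 curve has this shape, so deg p = 3.
Next, from the axis intercepts and sections: among the integer gridlines, it crosses the x-axis at x ∈ {-2, 0}; one y-axis crossing is at y = 0.
Finally, putting this together gives p.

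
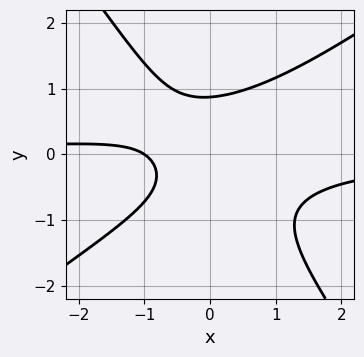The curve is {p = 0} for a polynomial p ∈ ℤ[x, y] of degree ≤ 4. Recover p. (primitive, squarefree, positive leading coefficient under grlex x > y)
Degree: a generic line meets the curve in up to 3 points, so deg p = 3.
Checking where it meets the axes: it meets the x-axis at x = -1 (among the integer gridlines).
The integer polynomial consistent with all of this is the stated p.

3*x^2*y - 2*x*y^2 - 3*y^3 + 2*x + 2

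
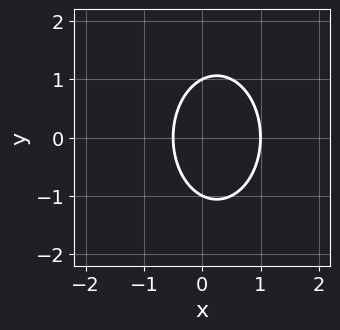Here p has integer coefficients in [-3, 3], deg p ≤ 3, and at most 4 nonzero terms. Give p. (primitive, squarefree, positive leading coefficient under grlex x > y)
(a) The degree is 2 — a generic line meets the curve in up to 2 points.
(b) Symmetries: mirror symmetry y ↦ −y ⇒ only even powers of y.
(c) Against the integer gridlines: one x-axis crossing is at x = 1; among the integer gridlines, it crosses the y-axis at y ∈ {-1, 1}.
(d) The integer polynomial consistent with all of this is the stated p.

2*x^2 + y^2 - x - 1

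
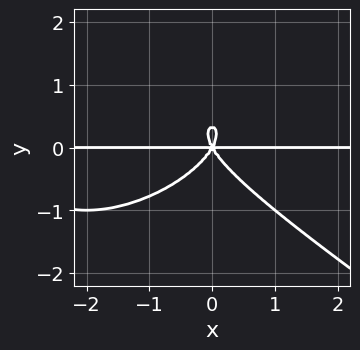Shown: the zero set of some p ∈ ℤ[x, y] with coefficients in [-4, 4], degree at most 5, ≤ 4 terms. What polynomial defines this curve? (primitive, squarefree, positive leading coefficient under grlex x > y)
x^3*y + 3*y^4 + 3*x^2*y - y^3

Degree: no degree-3 curve has this shape, so deg p = 4.
From the visible intercepts: it meets the y-axis at y = 0 (among the integer gridlines); the visible x-axis segment lies entirely on the curve.
Fitting integer coefficients to these (and the overall shape) gives p.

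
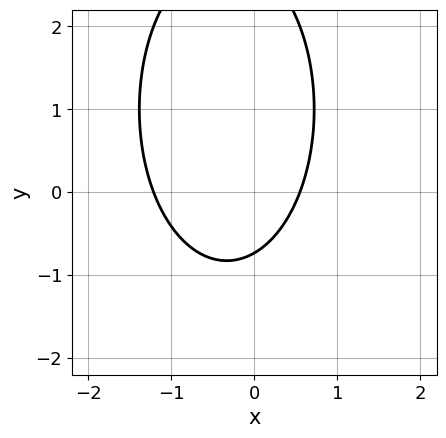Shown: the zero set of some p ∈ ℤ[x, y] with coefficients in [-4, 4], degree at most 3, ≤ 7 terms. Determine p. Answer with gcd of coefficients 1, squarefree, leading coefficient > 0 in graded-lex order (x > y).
3*x^2 + y^2 + 2*x - 2*y - 2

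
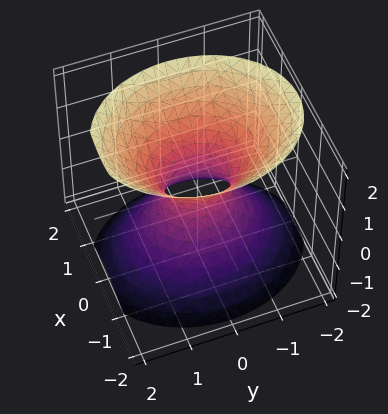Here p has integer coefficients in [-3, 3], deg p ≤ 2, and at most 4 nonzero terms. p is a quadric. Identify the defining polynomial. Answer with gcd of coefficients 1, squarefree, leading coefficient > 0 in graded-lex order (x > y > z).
3*x^2 + 2*y^2 - 2*z^2 - 1

1. Degree: an hourglass — one-sheet hyperboloid; a quadric, so deg p = 2.
2. Symmetries: mirror symmetry y ↦ −y ⇒ only even powers of y; it's symmetric under z → −z, forcing even powers of z; it's symmetric under x → −x, forcing even powers of x.
3. Observable constraints: it misses every integer gridline on the z-axis.
4. Putting this together gives p.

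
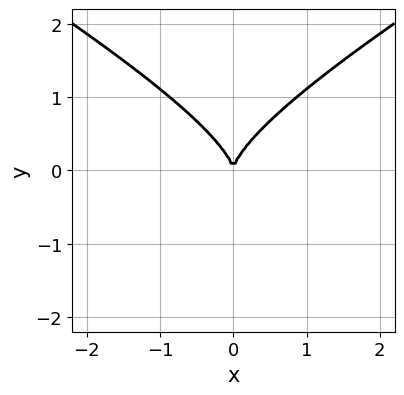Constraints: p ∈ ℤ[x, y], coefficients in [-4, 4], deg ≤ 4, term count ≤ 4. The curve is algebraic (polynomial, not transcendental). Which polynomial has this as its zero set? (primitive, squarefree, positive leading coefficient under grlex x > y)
1. Degree: a generic line meets the curve in up to 3 points, so deg p = 3.
2. Symmetries: the x ↦ −x reflection is a symmetry, so x appears only in even powers.
3. Reading off the gridlines: one x-axis crossing is at x = 0; one y-axis crossing is at y = 0.
4. The integer polynomial consistent with all of this is the stated p.

x^2*y - 3*y^3 + 3*x^2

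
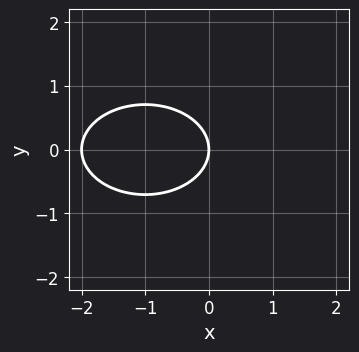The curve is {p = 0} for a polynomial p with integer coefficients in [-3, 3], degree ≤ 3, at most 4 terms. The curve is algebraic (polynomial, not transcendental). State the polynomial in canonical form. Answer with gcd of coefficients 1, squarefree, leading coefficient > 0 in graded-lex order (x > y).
x^2 + 2*y^2 + 2*x

The degree is 2 — the shape is more complex than any degree-1 curve.
Symmetries: the y ↦ −y reflection is a symmetry, so y appears only in even powers.
Observable constraints: it crosses the y-axis at the gridline y = 0; among the integer gridlines, it crosses the x-axis at x ∈ {-2, 0}.
Fitting integer coefficients to these (and the overall shape) gives p.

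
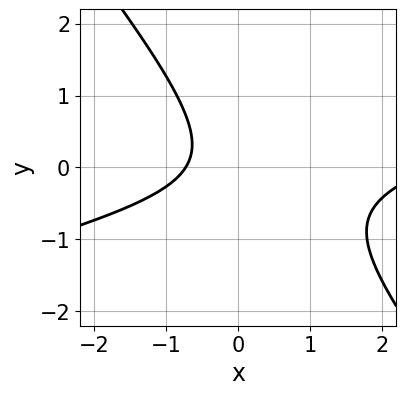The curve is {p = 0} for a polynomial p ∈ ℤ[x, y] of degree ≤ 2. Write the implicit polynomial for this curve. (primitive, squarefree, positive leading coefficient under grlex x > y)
deg p = 2.
Against the integer gridlines: no y-intercept at any integer in the box.
Solving for integer coefficients yields p as stated.

x^2 - 3*x*y - 3*y^2 - 2*x - 2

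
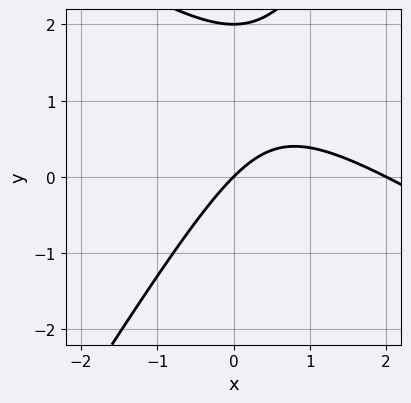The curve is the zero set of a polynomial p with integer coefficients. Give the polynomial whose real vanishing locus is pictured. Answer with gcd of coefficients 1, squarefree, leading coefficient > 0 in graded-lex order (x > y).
First, deg p = 2. A generic line meets the curve in up to 2 points.
Then, observable constraints: the x-axis gridline crossings are at x ∈ {0, 2}; the y-axis gridline crossings are at y ∈ {0, 2}.
Finally, assembling these constraints gives the stated polynomial.

x^2 + x*y - y^2 - 2*x + 2*y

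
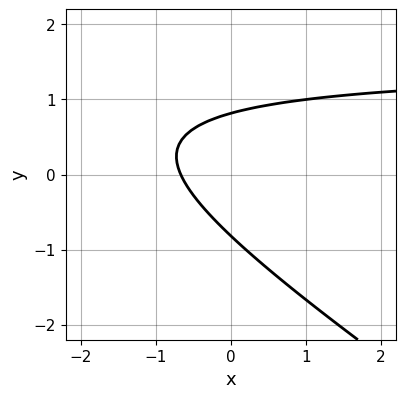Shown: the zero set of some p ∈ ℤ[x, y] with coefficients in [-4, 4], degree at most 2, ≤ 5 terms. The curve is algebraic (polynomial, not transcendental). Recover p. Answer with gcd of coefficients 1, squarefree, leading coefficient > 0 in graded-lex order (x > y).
2*x*y + 3*y^2 - 3*x - 2

(a) deg p = 2.
(b) Matching integer coefficients to the picture gives p.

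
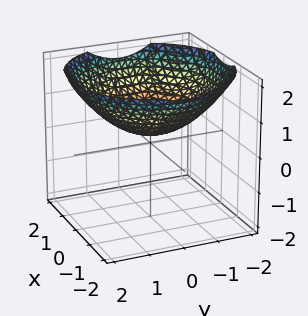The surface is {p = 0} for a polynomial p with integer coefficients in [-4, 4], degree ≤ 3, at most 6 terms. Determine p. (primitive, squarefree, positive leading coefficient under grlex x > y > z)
x^2 + y^2 - 3*z + 1

1. Degree: the shape is more complex than any degree-1 surface, so deg p = 2.
2. Symmetries: rotational symmetry about the z-axis ⇒ p depends on x, y only through x² + y².
3. Against the integer gridlines: the surface avoids every integer y-axis point in the box; a circular section at z = 1 has radius between 1 and 2; no x-intercept at any integer in the box.
4. These observations pin down the coefficients.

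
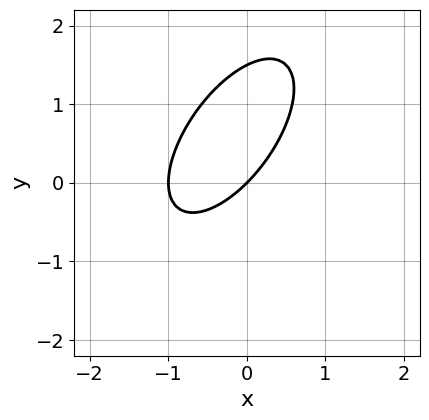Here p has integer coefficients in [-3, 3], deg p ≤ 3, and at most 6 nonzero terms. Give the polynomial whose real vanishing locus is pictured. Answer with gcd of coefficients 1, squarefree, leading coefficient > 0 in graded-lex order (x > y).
3*x^2 - 3*x*y + 2*y^2 + 3*x - 3*y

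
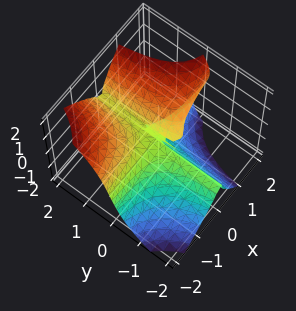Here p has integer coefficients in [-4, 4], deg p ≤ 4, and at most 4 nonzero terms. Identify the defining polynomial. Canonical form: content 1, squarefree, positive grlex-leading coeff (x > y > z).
3*x^2*y - z^3 + 2*x*z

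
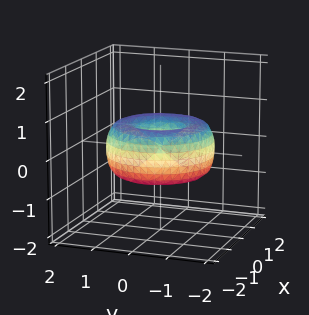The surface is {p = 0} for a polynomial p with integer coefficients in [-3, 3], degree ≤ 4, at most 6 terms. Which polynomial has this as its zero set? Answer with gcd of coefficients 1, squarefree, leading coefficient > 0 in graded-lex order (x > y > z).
(a) The degree is 4 — no degree-3 surface has this shape.
(b) Symmetries: rotational symmetry about the z-axis ⇒ p depends on x, y only through x² + y².
(c) Checking where it meets the axes: one z-axis crossing is at z = 0; a circular section at z = 0 has radius between 1 and 2; it crosses the x-axis at the gridline x = 0.
(d) Putting this together gives p.

x^4 + 2*x^2*y^2 + y^4 - 2*x^2 - 2*y^2 + 2*z^2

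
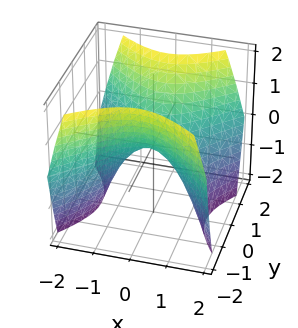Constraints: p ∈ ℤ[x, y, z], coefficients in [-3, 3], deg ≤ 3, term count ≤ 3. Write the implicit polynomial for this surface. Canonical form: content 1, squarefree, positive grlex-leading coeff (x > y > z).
x^2 - y^2 + z

(a) Degree: a hyperbolic paraboloid; a quadric, so deg p = 2.
(b) Symmetries: it's symmetric under y → −y, forcing even powers of y; it's symmetric under x → −x, forcing even powers of x.
(c) From the visible intercepts: one y-axis crossing is at y = 0; it crosses the x-axis at the gridline x = 0; it crosses the z-axis at the gridline z = 0.
(d) These observations pin down the coefficients.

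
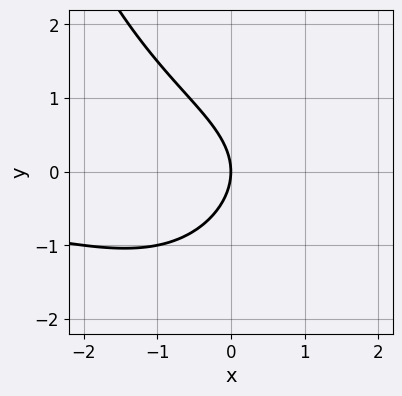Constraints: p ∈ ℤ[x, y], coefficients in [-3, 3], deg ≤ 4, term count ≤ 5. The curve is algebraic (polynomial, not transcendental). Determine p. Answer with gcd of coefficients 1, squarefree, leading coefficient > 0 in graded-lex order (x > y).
(a) The degree is 3 — no degree-2 curve has this shape.
(b) Checking where it meets the axes: one x-axis crossing is at x = 0; it meets the y-axis at y = 0 (among the integer gridlines).
(c) Assembling these constraints gives the stated polynomial.

x^2*y - 2*y^2 - 3*x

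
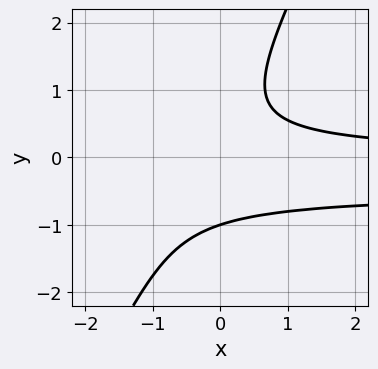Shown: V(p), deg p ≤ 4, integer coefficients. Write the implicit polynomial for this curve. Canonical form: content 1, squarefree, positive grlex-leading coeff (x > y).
deg p = 3.
From the visible intercepts: it misses every integer gridline on the x-axis; it crosses the y-axis at the gridline y = -1.
Fitting integer coefficients to these (and the overall shape) gives p.

2*x*y^2 - y^3 + x*y - 1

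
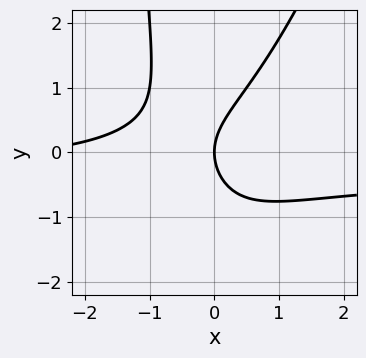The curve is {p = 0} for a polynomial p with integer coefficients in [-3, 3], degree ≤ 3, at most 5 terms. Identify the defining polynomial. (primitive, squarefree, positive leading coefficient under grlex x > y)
3*x^2*y - x*y^2 + x^2 - 2*y^2 + 3*x

deg p = 3. No degree-2 curve has this shape.
Reading off the gridlines: it meets the y-axis at y = 0 (among the integer gridlines); it meets the x-axis at x = 0 (among the integer gridlines).
Matching integer coefficients to the picture gives p.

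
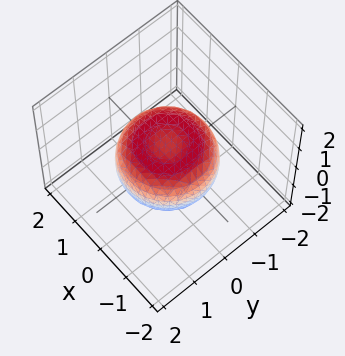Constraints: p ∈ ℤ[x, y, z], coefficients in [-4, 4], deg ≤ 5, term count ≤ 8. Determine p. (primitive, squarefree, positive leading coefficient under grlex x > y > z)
x^4 + 2*x^2*y^2 + y^4 - x^2 - y^2 + 2*z^2 - 1

deg p = 4.
Symmetries: rotational symmetry about the z-axis ⇒ p depends on x, y only through x² + y².
From the axis intercepts and sections: a circular section at z = 0 has radius between 1 and 2.
Together with the visible shape, these determine p as stated.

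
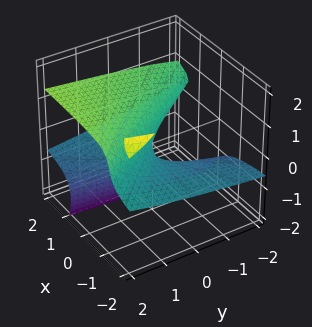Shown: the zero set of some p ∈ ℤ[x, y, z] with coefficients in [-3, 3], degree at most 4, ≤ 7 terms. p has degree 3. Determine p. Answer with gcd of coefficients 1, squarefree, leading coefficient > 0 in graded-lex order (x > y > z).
2*x*z^2 + z^3 - 2*x*z - x - y

(a) I count 2 distinct pieces. They look like related sheets of one shape, so recover p as a whole.
(b) The degree is 3 — the shape is more complex than any degree-2 surface.
(c) From the visible intercepts: it crosses the y-axis at the gridline y = 0; it crosses the z-axis at the gridline z = 0; one x-axis crossing is at x = 0.
(d) Putting this together gives p.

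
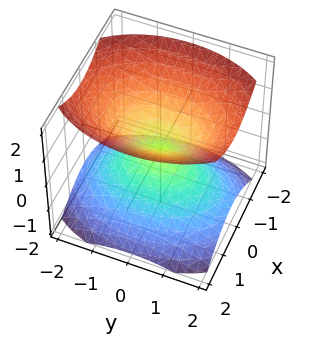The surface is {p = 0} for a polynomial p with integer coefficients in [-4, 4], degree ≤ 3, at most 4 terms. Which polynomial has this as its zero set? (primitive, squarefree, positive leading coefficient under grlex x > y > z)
1. There are 2 components. They look like related sheets of one shape, so recover p as a whole.
2. Degree: a double cone through the origin; a quadric, so deg p = 2.
3. Symmetries: it's symmetric under z → −z, forcing even powers of z; it's symmetric under x → −x, forcing even powers of x; mirror symmetry y ↦ −y ⇒ only even powers of y.
4. Observable constraints: one x-axis crossing is at x = 0; it meets the y-axis at y = 0 (among the integer gridlines).
5. The integer polynomial consistent with all of this is the stated p.

2*x^2 + y^2 - 2*z^2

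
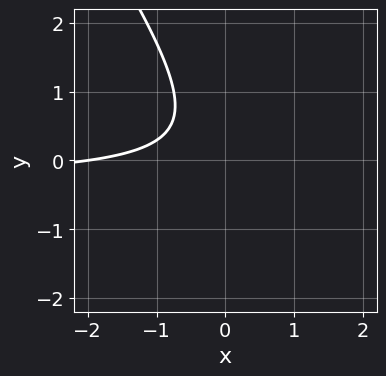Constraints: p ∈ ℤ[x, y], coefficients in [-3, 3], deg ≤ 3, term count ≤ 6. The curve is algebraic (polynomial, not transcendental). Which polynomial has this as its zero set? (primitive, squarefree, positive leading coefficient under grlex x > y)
3*x*y + 2*y^2 + x - y + 2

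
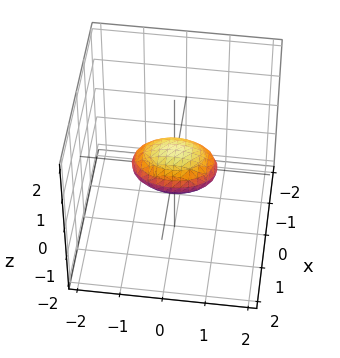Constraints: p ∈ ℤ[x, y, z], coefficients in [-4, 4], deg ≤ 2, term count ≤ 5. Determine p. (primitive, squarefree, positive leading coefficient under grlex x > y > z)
1. Degree: a closed, bounded, convex surface; a quadric, so deg p = 2.
2. Symmetries: the y ↦ −y reflection is a symmetry, so y appears only in even powers; it's symmetric under x → −x, forcing even powers of x; the z ↦ −z reflection is a symmetry, so z appears only in even powers.
3. Observable constraints: among the integer gridlines, it crosses the y-axis at y ∈ {-1, 1}.
4. The integer polynomial consistent with all of this is the stated p.

2*x^2 + y^2 + 3*z^2 - 1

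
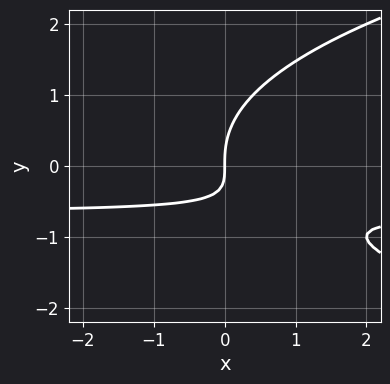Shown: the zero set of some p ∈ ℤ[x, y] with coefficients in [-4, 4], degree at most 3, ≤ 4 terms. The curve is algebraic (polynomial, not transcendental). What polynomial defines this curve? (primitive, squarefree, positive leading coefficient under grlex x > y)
2*y^3 - 3*x*y - 2*x

(a) deg p = 3. The shape is more complex than any degree-2 curve.
(b) Reading off the gridlines: it meets the x-axis at x = 0 (among the integer gridlines); one y-axis crossing is at y = 0.
(c) Matching integer coefficients to the picture gives p.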